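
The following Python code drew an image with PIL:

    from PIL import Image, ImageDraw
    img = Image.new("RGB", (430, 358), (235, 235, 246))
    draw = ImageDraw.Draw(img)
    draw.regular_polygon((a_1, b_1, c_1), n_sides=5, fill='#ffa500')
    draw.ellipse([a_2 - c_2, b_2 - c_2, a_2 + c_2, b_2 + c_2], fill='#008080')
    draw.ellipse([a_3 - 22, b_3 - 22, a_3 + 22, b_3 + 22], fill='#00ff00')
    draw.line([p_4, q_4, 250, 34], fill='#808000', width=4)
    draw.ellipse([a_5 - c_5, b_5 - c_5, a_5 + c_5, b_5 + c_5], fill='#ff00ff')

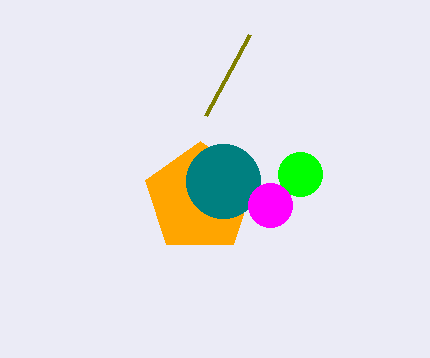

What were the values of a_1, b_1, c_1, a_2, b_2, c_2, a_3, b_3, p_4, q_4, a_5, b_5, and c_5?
a_1 = 200
b_1 = 198
c_1 = 57
a_2 = 223
b_2 = 181
c_2 = 37
a_3 = 300
b_3 = 174
p_4 = 206
q_4 = 115
a_5 = 270
b_5 = 205
c_5 = 22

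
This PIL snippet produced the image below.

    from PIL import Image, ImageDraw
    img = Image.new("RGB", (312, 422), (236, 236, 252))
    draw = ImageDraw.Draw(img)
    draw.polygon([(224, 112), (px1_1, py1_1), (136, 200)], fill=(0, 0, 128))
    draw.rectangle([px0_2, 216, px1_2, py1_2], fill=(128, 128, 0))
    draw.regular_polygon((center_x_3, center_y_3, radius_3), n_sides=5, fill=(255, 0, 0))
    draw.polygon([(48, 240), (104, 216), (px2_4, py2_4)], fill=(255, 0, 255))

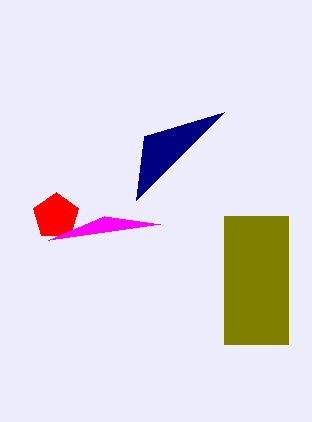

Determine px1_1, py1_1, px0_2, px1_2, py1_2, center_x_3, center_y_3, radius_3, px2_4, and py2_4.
px1_1 = 144
py1_1 = 136
px0_2 = 224
px1_2 = 288
py1_2 = 344
center_x_3 = 56
center_y_3 = 216
radius_3 = 24
px2_4 = 160
py2_4 = 224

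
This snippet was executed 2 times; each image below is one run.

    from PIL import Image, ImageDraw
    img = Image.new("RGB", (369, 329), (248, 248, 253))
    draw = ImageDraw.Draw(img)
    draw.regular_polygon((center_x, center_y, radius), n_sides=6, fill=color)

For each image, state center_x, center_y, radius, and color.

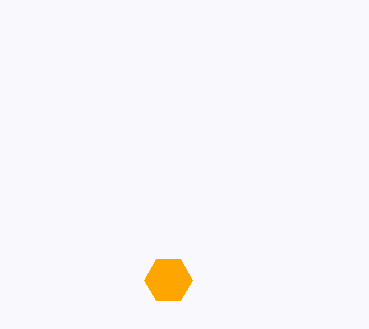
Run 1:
center_x = 168, center_y = 280, radius = 24, color = 'orange'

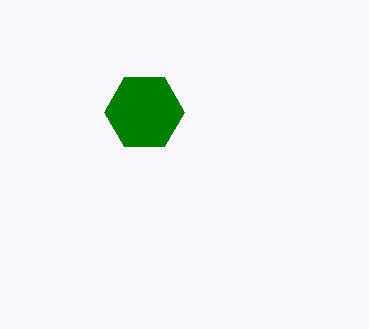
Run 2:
center_x = 144, center_y = 112, radius = 40, color = 'green'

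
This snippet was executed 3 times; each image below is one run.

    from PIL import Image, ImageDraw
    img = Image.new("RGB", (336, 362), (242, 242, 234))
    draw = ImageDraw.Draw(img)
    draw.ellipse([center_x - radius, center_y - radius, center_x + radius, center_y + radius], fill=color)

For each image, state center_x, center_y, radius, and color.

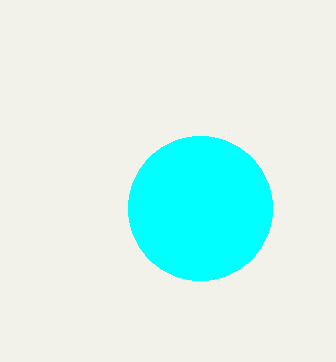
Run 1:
center_x = 200; center_y = 208; radius = 72; color = 'cyan'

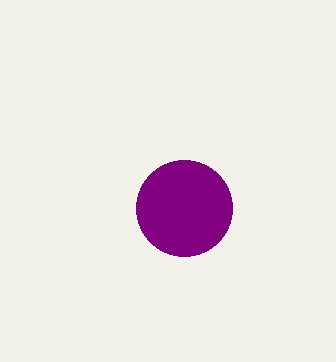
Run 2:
center_x = 184
center_y = 208
radius = 48
color = 'purple'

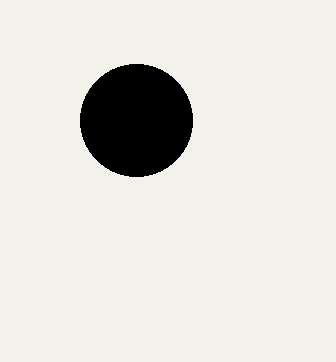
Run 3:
center_x = 136
center_y = 120
radius = 56
color = 'black'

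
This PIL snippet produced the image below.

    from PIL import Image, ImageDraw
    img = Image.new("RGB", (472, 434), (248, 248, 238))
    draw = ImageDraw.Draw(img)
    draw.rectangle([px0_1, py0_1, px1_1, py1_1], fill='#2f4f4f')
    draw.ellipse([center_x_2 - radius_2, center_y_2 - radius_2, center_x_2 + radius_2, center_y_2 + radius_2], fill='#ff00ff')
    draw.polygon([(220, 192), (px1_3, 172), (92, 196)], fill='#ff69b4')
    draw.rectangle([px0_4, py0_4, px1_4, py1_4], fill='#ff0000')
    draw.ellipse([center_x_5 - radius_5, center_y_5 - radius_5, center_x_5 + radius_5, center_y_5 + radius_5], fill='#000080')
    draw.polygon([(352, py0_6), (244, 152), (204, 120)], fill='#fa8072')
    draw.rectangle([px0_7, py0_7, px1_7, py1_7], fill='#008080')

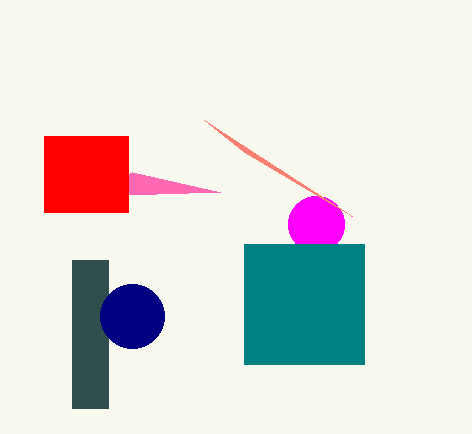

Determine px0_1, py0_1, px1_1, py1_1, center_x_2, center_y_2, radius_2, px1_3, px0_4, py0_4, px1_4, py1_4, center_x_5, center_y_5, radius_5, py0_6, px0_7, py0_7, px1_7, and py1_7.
px0_1 = 72
py0_1 = 260
px1_1 = 108
py1_1 = 408
center_x_2 = 316
center_y_2 = 224
radius_2 = 28
px1_3 = 132
px0_4 = 44
py0_4 = 136
px1_4 = 128
py1_4 = 212
center_x_5 = 132
center_y_5 = 316
radius_5 = 32
py0_6 = 216
px0_7 = 244
py0_7 = 244
px1_7 = 364
py1_7 = 364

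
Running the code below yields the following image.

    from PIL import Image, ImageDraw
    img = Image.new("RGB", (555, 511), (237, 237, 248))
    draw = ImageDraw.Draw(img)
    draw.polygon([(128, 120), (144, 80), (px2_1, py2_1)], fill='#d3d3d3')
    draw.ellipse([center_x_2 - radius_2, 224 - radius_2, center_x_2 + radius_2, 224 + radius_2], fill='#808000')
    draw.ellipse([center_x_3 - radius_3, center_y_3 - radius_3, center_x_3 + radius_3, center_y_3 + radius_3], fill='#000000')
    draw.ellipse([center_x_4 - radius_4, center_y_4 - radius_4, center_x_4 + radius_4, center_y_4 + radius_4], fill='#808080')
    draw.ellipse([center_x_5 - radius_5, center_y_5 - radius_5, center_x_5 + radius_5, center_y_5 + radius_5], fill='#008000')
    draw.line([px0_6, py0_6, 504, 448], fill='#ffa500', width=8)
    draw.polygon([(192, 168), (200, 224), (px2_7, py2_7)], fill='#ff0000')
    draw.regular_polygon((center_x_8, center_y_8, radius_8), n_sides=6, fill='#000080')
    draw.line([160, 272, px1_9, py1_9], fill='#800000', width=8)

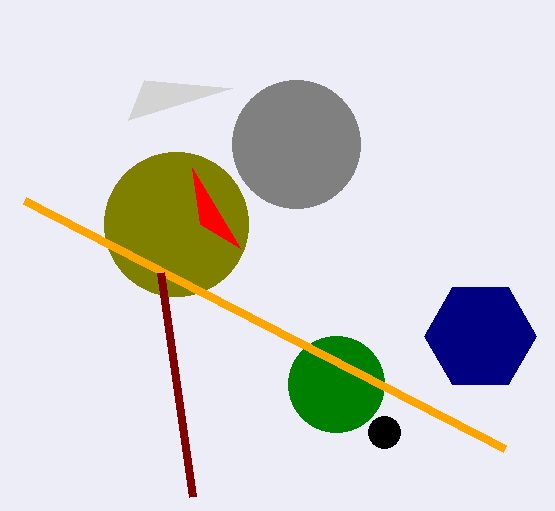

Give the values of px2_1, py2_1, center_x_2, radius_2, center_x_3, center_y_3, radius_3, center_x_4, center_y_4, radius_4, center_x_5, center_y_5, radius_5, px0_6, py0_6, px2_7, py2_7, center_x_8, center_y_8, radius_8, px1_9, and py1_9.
px2_1 = 232
py2_1 = 88
center_x_2 = 176
radius_2 = 72
center_x_3 = 384
center_y_3 = 432
radius_3 = 16
center_x_4 = 296
center_y_4 = 144
radius_4 = 64
center_x_5 = 336
center_y_5 = 384
radius_5 = 48
px0_6 = 24
py0_6 = 200
px2_7 = 240
py2_7 = 248
center_x_8 = 480
center_y_8 = 336
radius_8 = 56
px1_9 = 192
py1_9 = 496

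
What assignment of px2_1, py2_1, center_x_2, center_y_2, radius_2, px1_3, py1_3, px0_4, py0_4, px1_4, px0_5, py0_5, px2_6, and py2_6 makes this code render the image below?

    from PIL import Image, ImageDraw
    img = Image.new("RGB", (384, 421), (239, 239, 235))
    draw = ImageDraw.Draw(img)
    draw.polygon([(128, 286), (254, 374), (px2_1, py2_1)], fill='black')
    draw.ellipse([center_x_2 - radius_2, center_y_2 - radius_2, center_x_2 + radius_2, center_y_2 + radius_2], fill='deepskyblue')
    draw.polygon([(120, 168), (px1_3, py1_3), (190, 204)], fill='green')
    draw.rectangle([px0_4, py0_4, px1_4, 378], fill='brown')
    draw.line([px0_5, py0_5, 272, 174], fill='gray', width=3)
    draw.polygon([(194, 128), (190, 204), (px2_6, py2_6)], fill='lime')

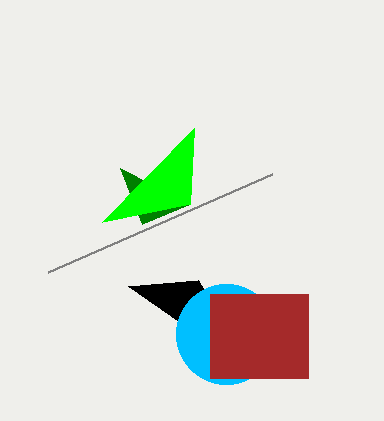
px2_1 = 198
py2_1 = 280
center_x_2 = 226
center_y_2 = 334
radius_2 = 50
px1_3 = 142
py1_3 = 224
px0_4 = 210
py0_4 = 294
px1_4 = 308
px0_5 = 48
py0_5 = 272
px2_6 = 102
py2_6 = 222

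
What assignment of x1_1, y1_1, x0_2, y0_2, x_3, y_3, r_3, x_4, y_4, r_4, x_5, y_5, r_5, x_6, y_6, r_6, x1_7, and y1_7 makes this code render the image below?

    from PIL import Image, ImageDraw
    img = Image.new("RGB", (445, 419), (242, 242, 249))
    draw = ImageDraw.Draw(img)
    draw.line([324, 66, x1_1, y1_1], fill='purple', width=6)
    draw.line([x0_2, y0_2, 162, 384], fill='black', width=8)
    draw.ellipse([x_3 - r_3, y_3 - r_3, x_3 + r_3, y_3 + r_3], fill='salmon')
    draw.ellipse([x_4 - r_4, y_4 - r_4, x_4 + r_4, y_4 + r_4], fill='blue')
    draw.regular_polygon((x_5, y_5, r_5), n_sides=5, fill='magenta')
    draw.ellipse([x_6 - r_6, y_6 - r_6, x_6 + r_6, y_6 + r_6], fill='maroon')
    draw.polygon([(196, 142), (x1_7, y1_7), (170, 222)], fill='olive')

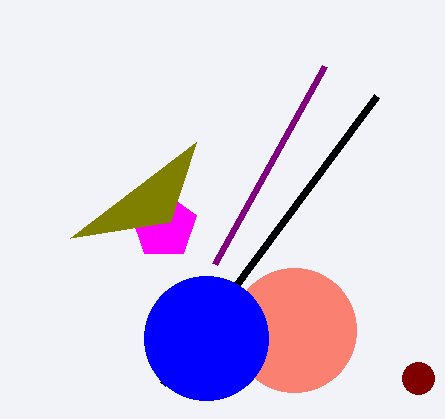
x1_1 = 214; y1_1 = 264; x0_2 = 376; y0_2 = 96; x_3 = 294; y_3 = 330; r_3 = 62; x_4 = 206; y_4 = 338; r_4 = 62; x_5 = 164; y_5 = 226; r_5 = 34; x_6 = 418; y_6 = 378; r_6 = 16; x1_7 = 70; y1_7 = 238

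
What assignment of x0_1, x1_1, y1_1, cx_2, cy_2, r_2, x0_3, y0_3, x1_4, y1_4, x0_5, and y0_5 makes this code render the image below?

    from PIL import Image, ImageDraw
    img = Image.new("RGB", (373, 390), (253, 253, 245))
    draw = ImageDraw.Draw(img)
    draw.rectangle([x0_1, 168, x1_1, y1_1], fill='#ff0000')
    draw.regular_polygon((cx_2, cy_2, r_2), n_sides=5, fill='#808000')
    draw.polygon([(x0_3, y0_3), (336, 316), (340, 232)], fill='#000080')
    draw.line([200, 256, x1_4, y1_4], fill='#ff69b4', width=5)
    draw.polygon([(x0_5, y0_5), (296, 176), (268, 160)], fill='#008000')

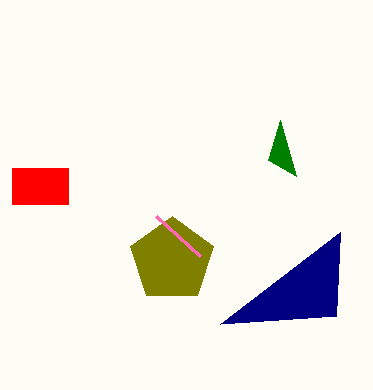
x0_1 = 12
x1_1 = 68
y1_1 = 204
cx_2 = 172
cy_2 = 260
r_2 = 44
x0_3 = 220
y0_3 = 324
x1_4 = 156
y1_4 = 216
x0_5 = 280
y0_5 = 120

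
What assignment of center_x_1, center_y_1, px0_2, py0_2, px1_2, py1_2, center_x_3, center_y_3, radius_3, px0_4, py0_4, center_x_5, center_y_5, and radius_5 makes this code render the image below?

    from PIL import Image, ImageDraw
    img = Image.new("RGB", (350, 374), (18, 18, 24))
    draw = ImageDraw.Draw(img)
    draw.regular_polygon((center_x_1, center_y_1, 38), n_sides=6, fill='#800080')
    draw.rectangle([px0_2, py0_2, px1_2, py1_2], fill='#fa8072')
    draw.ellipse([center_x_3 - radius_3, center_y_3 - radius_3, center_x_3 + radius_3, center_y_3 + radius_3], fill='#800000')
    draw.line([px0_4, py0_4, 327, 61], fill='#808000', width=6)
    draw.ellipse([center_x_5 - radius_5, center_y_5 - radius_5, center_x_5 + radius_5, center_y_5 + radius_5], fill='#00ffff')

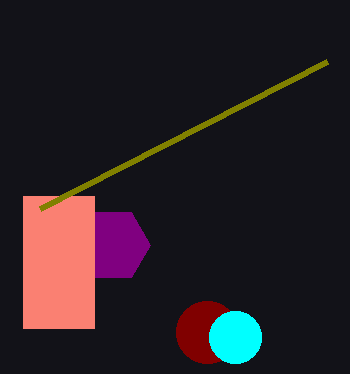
center_x_1 = 112; center_y_1 = 245; px0_2 = 23; py0_2 = 196; px1_2 = 94; py1_2 = 328; center_x_3 = 207; center_y_3 = 332; radius_3 = 31; px0_4 = 40; py0_4 = 208; center_x_5 = 235; center_y_5 = 337; radius_5 = 26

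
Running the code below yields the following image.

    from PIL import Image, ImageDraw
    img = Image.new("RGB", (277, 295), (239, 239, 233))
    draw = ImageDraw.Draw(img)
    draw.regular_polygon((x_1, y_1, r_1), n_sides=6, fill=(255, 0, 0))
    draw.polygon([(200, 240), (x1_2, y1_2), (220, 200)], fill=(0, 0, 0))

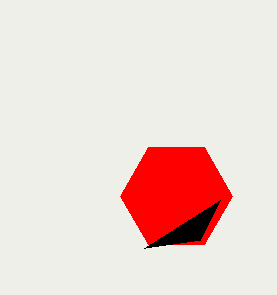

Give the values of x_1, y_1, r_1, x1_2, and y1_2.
x_1 = 176
y_1 = 196
r_1 = 56
x1_2 = 144
y1_2 = 248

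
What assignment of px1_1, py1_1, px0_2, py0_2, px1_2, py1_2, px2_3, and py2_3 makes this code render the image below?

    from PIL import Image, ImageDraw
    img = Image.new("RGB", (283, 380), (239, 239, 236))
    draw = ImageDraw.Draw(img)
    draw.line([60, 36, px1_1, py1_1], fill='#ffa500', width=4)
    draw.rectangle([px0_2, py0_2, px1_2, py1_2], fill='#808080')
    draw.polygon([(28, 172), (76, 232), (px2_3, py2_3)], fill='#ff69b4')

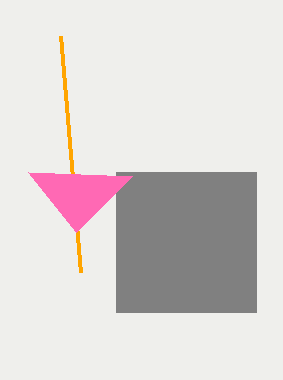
px1_1 = 80; py1_1 = 272; px0_2 = 116; py0_2 = 172; px1_2 = 256; py1_2 = 312; px2_3 = 132; py2_3 = 176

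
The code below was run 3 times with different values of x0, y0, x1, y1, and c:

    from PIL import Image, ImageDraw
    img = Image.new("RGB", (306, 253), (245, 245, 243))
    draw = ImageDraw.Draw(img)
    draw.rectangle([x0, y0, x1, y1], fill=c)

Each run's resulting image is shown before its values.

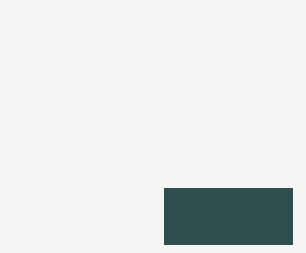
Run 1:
x0 = 164
y0 = 188
x1 = 292
y1 = 244
c = 'darkslategray'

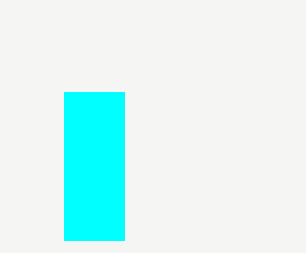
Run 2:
x0 = 64
y0 = 92
x1 = 124
y1 = 240
c = 'cyan'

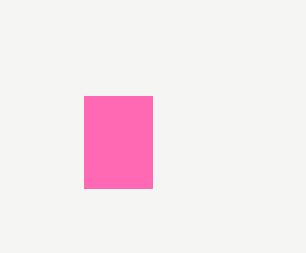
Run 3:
x0 = 84
y0 = 96
x1 = 152
y1 = 188
c = 'hotpink'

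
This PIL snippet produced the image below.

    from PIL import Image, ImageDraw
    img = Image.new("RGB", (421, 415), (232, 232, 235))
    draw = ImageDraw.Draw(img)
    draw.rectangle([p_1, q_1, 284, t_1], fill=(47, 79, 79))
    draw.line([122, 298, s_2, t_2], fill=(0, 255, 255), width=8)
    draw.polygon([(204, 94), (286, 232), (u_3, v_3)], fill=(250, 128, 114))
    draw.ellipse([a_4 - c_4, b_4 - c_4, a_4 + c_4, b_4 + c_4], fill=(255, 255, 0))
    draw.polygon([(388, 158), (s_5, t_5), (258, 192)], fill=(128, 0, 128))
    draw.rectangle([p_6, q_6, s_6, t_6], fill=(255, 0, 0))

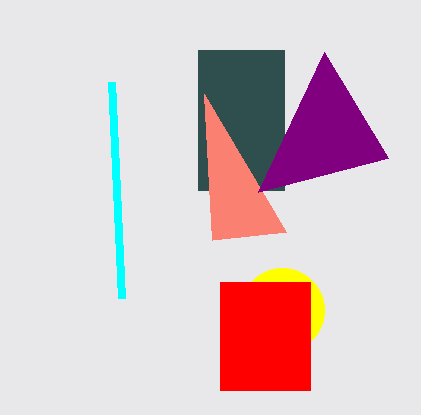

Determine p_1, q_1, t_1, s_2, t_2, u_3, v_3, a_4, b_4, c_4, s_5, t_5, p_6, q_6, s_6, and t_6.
p_1 = 198; q_1 = 50; t_1 = 190; s_2 = 112; t_2 = 82; u_3 = 212; v_3 = 240; a_4 = 282; b_4 = 310; c_4 = 42; s_5 = 324; t_5 = 52; p_6 = 220; q_6 = 282; s_6 = 310; t_6 = 390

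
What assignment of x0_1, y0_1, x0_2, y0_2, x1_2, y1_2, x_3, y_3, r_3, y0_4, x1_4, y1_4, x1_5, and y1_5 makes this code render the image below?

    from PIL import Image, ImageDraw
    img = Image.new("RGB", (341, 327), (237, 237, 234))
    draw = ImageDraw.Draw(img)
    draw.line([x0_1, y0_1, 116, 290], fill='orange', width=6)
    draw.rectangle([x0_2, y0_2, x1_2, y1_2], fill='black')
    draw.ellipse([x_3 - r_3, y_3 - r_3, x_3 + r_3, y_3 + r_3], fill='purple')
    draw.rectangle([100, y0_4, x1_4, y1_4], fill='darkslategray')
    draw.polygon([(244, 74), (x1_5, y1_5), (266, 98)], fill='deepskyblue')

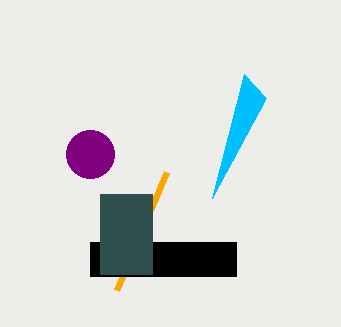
x0_1 = 166; y0_1 = 172; x0_2 = 90; y0_2 = 242; x1_2 = 236; y1_2 = 276; x_3 = 90; y_3 = 154; r_3 = 24; y0_4 = 194; x1_4 = 152; y1_4 = 274; x1_5 = 212; y1_5 = 198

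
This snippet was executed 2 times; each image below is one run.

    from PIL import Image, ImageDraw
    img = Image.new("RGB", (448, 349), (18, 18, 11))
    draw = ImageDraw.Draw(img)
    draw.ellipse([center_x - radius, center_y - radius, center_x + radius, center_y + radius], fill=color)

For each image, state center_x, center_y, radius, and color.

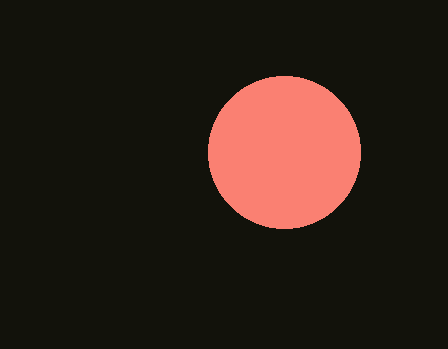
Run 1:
center_x = 284, center_y = 152, radius = 76, color = 'salmon'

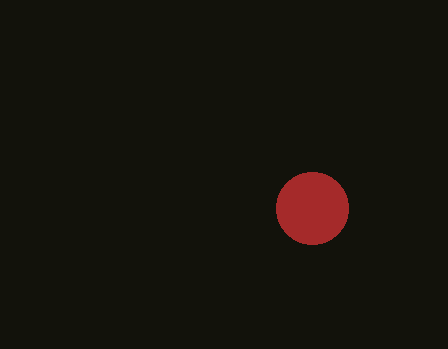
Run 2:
center_x = 312; center_y = 208; radius = 36; color = 'brown'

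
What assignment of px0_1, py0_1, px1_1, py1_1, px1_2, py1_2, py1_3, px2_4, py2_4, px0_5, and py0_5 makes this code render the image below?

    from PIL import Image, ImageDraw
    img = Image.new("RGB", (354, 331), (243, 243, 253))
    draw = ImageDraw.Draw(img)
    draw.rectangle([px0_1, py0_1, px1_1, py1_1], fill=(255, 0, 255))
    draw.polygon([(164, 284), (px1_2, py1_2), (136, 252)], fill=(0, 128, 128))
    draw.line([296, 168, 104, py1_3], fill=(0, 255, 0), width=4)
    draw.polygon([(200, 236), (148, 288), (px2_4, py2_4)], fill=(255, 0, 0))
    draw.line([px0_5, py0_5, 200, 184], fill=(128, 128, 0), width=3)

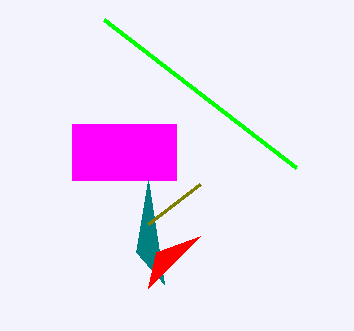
px0_1 = 72
py0_1 = 124
px1_1 = 176
py1_1 = 180
px1_2 = 148
py1_2 = 180
py1_3 = 20
px2_4 = 156
py2_4 = 252
px0_5 = 148
py0_5 = 224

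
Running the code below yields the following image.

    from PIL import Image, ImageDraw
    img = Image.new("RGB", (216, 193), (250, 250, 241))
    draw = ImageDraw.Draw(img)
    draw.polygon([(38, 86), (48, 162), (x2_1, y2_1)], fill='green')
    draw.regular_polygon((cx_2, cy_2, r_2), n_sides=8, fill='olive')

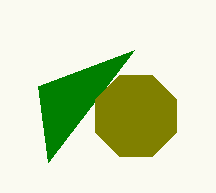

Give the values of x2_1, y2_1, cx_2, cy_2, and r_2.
x2_1 = 134
y2_1 = 50
cx_2 = 136
cy_2 = 116
r_2 = 44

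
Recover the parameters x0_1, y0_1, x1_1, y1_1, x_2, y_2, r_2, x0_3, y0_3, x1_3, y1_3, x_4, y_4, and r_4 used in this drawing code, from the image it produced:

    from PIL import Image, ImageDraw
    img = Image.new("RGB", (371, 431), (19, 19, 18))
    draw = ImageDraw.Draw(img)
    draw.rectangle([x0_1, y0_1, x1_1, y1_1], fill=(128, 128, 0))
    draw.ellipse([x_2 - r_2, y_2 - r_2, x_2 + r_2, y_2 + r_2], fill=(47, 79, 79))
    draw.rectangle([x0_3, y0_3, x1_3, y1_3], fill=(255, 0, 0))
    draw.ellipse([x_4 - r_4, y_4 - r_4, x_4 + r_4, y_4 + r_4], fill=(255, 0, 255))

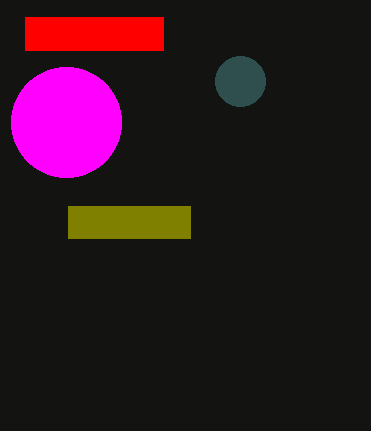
x0_1 = 68
y0_1 = 206
x1_1 = 190
y1_1 = 238
x_2 = 240
y_2 = 81
r_2 = 25
x0_3 = 25
y0_3 = 17
x1_3 = 163
y1_3 = 50
x_4 = 66
y_4 = 122
r_4 = 55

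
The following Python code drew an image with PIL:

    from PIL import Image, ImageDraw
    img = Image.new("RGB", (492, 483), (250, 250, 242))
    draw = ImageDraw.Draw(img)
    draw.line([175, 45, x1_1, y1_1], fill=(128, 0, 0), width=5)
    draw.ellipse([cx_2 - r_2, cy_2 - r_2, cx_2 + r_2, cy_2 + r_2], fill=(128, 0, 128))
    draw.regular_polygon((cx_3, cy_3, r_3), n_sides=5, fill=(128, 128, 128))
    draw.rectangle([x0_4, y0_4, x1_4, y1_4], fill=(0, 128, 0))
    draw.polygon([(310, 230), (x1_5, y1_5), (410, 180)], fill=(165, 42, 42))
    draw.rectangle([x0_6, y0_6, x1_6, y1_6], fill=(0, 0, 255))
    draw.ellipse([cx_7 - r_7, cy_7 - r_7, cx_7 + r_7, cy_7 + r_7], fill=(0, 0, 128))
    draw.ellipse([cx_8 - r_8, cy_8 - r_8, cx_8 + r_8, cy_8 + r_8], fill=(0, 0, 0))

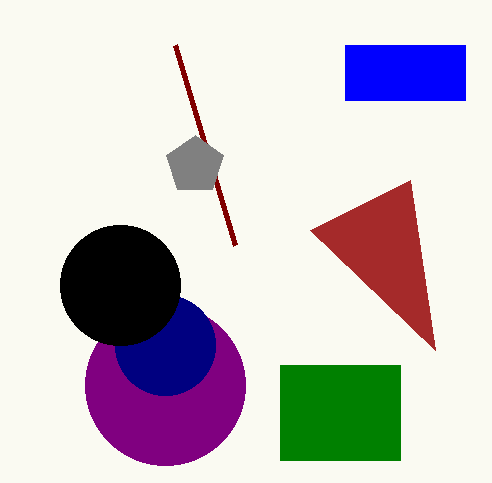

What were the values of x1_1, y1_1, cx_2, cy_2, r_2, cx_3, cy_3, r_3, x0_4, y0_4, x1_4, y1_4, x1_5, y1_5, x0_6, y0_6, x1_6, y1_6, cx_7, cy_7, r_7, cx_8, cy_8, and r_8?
x1_1 = 235, y1_1 = 245, cx_2 = 165, cy_2 = 385, r_2 = 80, cx_3 = 195, cy_3 = 165, r_3 = 30, x0_4 = 280, y0_4 = 365, x1_4 = 400, y1_4 = 460, x1_5 = 435, y1_5 = 350, x0_6 = 345, y0_6 = 45, x1_6 = 465, y1_6 = 100, cx_7 = 165, cy_7 = 345, r_7 = 50, cx_8 = 120, cy_8 = 285, r_8 = 60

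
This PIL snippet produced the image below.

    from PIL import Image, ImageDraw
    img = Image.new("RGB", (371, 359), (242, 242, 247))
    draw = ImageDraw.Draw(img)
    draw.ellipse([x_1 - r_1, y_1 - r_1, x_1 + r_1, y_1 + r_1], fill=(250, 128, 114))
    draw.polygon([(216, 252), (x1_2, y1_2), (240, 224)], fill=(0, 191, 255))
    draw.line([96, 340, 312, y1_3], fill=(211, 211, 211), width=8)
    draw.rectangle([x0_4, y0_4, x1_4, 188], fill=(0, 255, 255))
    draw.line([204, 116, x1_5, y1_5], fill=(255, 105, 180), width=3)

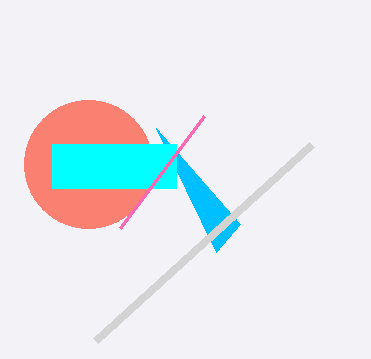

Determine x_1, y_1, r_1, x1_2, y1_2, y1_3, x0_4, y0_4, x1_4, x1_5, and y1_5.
x_1 = 88, y_1 = 164, r_1 = 64, x1_2 = 156, y1_2 = 128, y1_3 = 144, x0_4 = 52, y0_4 = 144, x1_4 = 176, x1_5 = 120, y1_5 = 228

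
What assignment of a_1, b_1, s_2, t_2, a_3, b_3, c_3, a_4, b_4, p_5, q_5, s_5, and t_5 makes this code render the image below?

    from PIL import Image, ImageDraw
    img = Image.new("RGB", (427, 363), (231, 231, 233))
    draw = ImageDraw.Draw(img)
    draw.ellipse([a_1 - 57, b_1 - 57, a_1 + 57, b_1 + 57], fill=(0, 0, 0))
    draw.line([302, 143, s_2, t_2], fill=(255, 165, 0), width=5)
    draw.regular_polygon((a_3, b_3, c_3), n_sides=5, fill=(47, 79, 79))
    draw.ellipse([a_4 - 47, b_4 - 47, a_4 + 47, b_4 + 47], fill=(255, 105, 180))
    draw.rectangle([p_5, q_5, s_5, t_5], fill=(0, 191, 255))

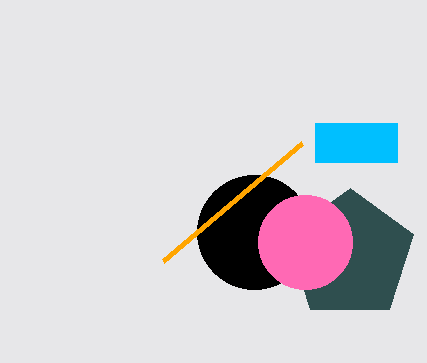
a_1 = 254, b_1 = 232, s_2 = 163, t_2 = 261, a_3 = 350, b_3 = 255, c_3 = 67, a_4 = 305, b_4 = 242, p_5 = 315, q_5 = 123, s_5 = 397, t_5 = 162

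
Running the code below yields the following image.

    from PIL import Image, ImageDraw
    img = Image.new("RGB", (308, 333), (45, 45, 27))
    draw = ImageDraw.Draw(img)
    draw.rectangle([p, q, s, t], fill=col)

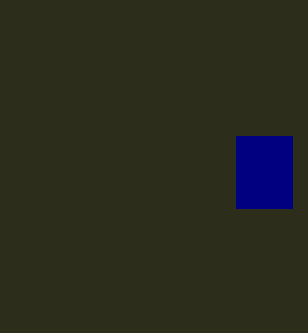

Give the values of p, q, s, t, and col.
p = 236
q = 136
s = 292
t = 208
col = 'navy'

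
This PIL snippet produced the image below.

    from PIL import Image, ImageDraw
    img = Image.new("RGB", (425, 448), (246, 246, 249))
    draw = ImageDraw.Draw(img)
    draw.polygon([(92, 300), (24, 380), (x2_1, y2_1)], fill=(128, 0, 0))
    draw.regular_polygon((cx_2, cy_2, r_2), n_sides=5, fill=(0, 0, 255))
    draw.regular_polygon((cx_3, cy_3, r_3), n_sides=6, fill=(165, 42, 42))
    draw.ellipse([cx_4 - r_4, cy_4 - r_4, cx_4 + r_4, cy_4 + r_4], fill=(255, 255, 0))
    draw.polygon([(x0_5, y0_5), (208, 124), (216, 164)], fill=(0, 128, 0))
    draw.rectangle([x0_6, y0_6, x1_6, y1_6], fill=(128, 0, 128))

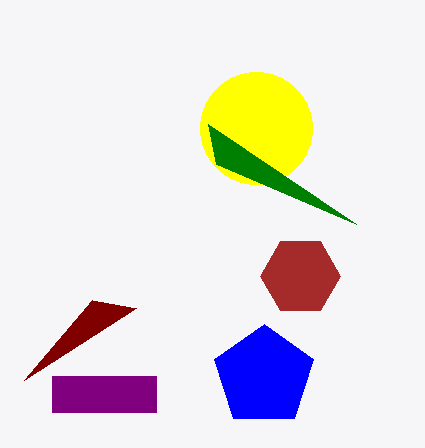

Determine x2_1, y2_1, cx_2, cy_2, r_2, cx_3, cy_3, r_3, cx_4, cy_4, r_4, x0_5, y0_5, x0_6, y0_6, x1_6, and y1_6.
x2_1 = 136; y2_1 = 308; cx_2 = 264; cy_2 = 376; r_2 = 52; cx_3 = 300; cy_3 = 276; r_3 = 40; cx_4 = 256; cy_4 = 128; r_4 = 56; x0_5 = 356; y0_5 = 224; x0_6 = 52; y0_6 = 376; x1_6 = 156; y1_6 = 412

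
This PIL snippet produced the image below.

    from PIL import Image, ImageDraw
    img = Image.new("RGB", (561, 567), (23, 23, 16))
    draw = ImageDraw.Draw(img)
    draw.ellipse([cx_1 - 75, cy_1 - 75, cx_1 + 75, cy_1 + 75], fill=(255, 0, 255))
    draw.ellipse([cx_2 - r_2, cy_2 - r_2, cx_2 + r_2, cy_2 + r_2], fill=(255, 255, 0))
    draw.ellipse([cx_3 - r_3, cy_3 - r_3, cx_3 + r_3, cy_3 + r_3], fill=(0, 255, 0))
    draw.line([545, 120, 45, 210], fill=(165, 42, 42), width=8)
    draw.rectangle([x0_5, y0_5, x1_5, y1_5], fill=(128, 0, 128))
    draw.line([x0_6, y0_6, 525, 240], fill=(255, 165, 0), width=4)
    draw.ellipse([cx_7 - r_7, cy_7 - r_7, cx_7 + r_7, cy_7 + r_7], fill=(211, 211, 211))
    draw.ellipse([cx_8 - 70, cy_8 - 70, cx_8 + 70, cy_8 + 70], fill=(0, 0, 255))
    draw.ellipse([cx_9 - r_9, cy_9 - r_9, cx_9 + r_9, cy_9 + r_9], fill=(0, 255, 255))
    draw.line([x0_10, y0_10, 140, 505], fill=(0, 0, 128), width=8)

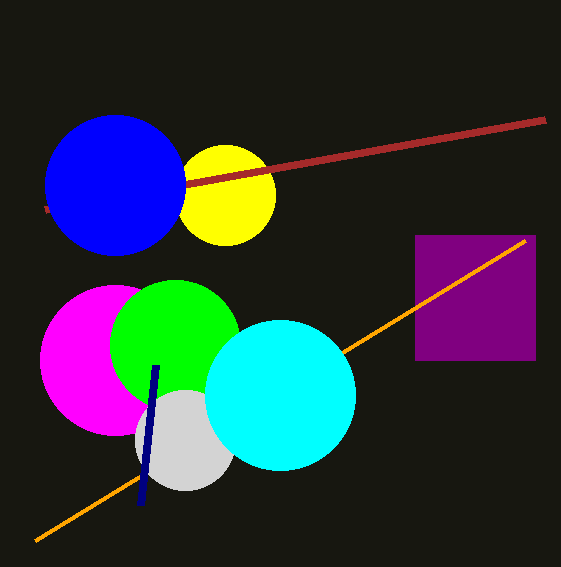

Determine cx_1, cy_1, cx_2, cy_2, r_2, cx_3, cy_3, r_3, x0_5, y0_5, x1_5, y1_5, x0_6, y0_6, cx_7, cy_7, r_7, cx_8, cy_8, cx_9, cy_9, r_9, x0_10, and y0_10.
cx_1 = 115, cy_1 = 360, cx_2 = 225, cy_2 = 195, r_2 = 50, cx_3 = 175, cy_3 = 345, r_3 = 65, x0_5 = 415, y0_5 = 235, x1_5 = 535, y1_5 = 360, x0_6 = 35, y0_6 = 540, cx_7 = 185, cy_7 = 440, r_7 = 50, cx_8 = 115, cy_8 = 185, cx_9 = 280, cy_9 = 395, r_9 = 75, x0_10 = 155, y0_10 = 365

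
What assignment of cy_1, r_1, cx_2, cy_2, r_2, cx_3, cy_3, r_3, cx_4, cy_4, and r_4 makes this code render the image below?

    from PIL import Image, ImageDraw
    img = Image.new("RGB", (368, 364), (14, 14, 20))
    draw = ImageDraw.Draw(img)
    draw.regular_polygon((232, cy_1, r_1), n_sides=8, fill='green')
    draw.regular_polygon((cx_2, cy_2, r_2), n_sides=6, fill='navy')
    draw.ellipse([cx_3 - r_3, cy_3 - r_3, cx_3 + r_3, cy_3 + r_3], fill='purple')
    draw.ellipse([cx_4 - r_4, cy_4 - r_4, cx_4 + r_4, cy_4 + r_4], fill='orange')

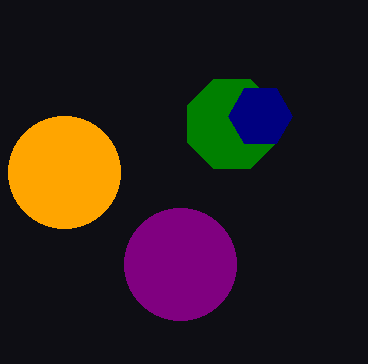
cy_1 = 124, r_1 = 48, cx_2 = 260, cy_2 = 116, r_2 = 32, cx_3 = 180, cy_3 = 264, r_3 = 56, cx_4 = 64, cy_4 = 172, r_4 = 56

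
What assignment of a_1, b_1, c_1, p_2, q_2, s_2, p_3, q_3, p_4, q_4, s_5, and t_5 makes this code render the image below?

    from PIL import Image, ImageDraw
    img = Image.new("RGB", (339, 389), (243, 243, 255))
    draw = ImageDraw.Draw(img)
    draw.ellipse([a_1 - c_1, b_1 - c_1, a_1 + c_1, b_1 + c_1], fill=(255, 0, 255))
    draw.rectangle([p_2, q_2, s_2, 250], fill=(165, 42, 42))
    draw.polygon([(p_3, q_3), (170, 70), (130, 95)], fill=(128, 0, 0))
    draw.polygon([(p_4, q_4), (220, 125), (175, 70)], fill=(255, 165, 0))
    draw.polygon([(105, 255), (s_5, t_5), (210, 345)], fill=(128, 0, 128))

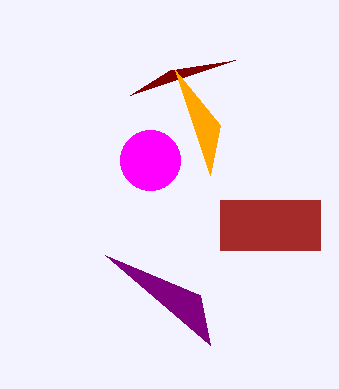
a_1 = 150, b_1 = 160, c_1 = 30, p_2 = 220, q_2 = 200, s_2 = 320, p_3 = 235, q_3 = 60, p_4 = 210, q_4 = 175, s_5 = 200, t_5 = 295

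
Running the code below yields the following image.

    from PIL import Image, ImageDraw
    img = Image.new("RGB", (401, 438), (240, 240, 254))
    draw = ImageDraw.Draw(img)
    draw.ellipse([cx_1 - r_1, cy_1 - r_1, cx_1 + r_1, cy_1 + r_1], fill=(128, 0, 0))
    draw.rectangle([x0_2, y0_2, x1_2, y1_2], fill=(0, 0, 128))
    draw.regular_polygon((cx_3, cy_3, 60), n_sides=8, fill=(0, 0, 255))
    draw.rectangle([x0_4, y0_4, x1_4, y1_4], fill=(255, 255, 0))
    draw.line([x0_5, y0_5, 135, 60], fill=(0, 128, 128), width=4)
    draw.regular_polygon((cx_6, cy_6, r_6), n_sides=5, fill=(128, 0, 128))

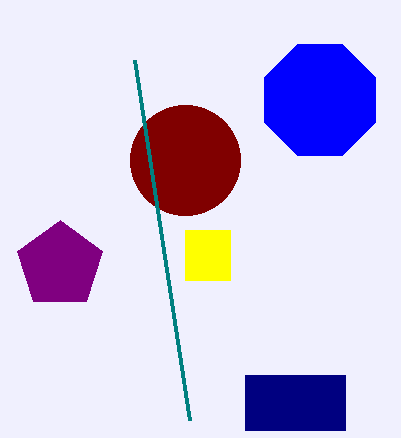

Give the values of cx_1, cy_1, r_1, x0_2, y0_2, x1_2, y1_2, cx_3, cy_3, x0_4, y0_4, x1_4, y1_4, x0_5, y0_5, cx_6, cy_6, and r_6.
cx_1 = 185, cy_1 = 160, r_1 = 55, x0_2 = 245, y0_2 = 375, x1_2 = 345, y1_2 = 430, cx_3 = 320, cy_3 = 100, x0_4 = 185, y0_4 = 230, x1_4 = 230, y1_4 = 280, x0_5 = 190, y0_5 = 420, cx_6 = 60, cy_6 = 265, r_6 = 45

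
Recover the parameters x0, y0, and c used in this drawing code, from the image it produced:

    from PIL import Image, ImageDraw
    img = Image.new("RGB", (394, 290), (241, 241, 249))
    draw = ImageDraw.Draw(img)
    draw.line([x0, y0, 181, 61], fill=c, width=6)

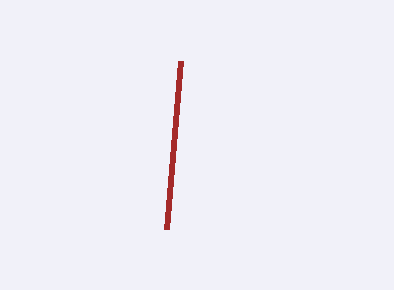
x0 = 167, y0 = 229, c = 'brown'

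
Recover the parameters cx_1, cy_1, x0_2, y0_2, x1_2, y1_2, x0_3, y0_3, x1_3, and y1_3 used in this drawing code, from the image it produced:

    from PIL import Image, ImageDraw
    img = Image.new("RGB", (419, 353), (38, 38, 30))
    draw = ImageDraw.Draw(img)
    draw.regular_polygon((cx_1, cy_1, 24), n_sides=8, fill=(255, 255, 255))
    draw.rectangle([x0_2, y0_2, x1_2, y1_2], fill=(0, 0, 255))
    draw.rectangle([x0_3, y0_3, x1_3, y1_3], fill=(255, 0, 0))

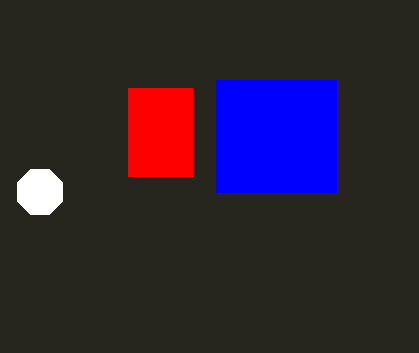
cx_1 = 40
cy_1 = 192
x0_2 = 216
y0_2 = 80
x1_2 = 336
y1_2 = 192
x0_3 = 128
y0_3 = 88
x1_3 = 192
y1_3 = 176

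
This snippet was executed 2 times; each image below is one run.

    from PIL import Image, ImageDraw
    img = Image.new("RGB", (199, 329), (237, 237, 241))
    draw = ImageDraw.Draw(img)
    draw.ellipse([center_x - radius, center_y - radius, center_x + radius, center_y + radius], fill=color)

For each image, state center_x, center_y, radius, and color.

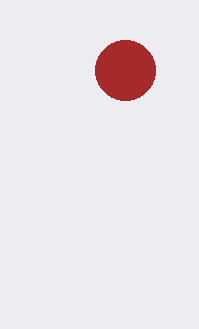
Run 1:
center_x = 125
center_y = 70
radius = 30
color = 'brown'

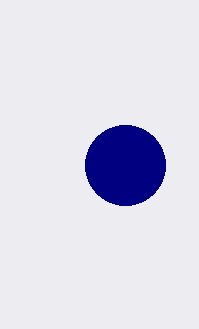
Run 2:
center_x = 125
center_y = 165
radius = 40
color = 'navy'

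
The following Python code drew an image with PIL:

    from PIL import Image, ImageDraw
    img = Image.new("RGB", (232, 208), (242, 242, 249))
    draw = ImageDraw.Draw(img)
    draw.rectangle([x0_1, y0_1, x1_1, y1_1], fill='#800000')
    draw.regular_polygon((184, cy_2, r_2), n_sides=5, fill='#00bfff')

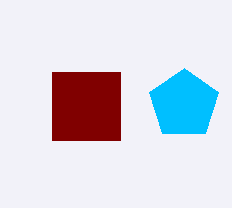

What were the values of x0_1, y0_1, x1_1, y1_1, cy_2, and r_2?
x0_1 = 52, y0_1 = 72, x1_1 = 120, y1_1 = 140, cy_2 = 104, r_2 = 36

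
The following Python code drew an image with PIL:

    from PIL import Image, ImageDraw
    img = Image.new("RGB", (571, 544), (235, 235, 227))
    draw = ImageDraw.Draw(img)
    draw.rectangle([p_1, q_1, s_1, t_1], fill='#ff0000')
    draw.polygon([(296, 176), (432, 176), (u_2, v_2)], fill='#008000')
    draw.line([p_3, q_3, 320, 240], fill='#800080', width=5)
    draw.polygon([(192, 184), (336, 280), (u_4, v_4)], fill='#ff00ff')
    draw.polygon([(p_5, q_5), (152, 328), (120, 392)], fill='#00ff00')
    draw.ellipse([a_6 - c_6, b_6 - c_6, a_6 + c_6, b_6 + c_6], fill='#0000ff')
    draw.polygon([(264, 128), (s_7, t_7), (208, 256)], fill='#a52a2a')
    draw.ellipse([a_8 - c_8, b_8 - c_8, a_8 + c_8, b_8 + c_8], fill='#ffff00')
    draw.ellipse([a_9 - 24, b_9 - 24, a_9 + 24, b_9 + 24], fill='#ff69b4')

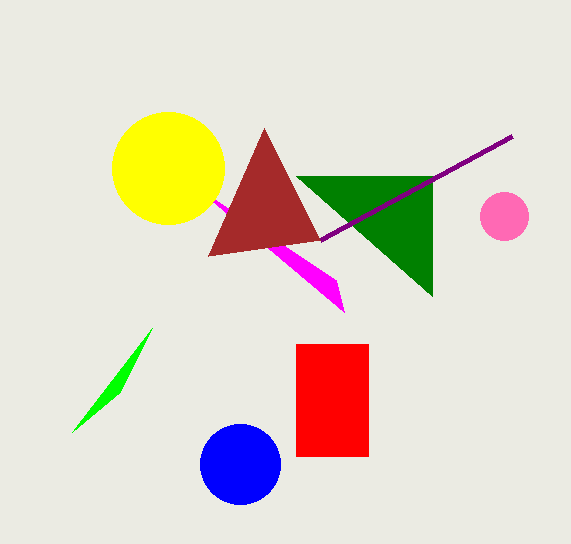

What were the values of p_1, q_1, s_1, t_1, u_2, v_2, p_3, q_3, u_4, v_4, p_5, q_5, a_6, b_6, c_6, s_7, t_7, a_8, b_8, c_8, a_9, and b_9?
p_1 = 296, q_1 = 344, s_1 = 368, t_1 = 456, u_2 = 432, v_2 = 296, p_3 = 512, q_3 = 136, u_4 = 344, v_4 = 312, p_5 = 72, q_5 = 432, a_6 = 240, b_6 = 464, c_6 = 40, s_7 = 320, t_7 = 240, a_8 = 168, b_8 = 168, c_8 = 56, a_9 = 504, b_9 = 216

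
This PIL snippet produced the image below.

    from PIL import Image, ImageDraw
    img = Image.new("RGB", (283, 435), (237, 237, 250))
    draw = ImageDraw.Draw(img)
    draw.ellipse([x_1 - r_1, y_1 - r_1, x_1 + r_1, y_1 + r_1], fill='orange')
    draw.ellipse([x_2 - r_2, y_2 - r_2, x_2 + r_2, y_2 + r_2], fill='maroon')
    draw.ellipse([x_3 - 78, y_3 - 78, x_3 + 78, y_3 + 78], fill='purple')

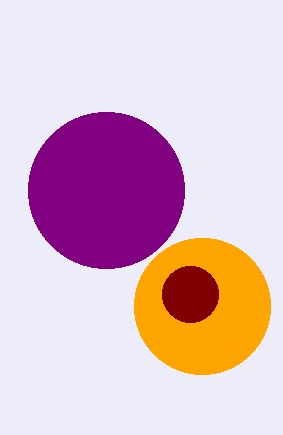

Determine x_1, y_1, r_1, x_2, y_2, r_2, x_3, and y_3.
x_1 = 202, y_1 = 306, r_1 = 68, x_2 = 190, y_2 = 294, r_2 = 28, x_3 = 106, y_3 = 190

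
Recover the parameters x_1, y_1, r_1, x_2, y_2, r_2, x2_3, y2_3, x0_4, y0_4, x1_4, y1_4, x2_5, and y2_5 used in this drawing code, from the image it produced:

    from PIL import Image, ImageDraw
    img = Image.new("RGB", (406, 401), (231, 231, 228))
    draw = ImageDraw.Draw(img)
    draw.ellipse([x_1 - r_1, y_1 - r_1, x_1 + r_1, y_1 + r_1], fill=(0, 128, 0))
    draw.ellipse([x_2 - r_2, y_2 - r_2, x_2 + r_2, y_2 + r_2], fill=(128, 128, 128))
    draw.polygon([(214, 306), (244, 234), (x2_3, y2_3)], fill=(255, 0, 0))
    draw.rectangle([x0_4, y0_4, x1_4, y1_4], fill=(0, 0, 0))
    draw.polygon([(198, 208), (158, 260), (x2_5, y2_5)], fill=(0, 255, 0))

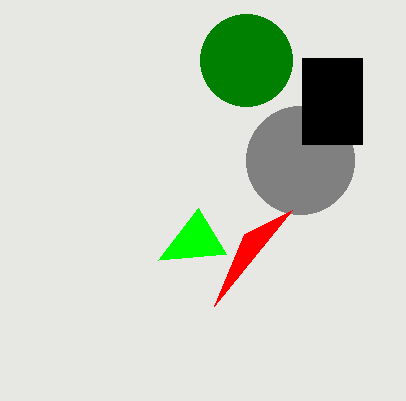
x_1 = 246, y_1 = 60, r_1 = 46, x_2 = 300, y_2 = 160, r_2 = 54, x2_3 = 292, y2_3 = 210, x0_4 = 302, y0_4 = 58, x1_4 = 362, y1_4 = 144, x2_5 = 226, y2_5 = 254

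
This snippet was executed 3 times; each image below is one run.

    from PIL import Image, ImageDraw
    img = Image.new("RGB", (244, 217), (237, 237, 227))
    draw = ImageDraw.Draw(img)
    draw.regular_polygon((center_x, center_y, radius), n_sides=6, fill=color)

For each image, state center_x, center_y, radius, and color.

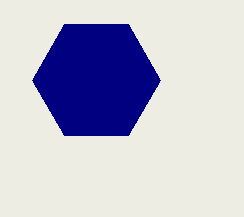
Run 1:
center_x = 96; center_y = 80; radius = 64; color = 'navy'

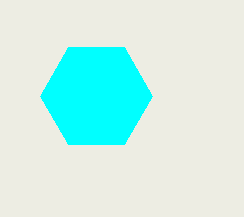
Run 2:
center_x = 96
center_y = 96
radius = 56
color = 'cyan'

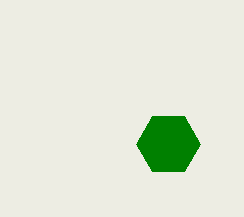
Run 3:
center_x = 168
center_y = 144
radius = 32
color = 'green'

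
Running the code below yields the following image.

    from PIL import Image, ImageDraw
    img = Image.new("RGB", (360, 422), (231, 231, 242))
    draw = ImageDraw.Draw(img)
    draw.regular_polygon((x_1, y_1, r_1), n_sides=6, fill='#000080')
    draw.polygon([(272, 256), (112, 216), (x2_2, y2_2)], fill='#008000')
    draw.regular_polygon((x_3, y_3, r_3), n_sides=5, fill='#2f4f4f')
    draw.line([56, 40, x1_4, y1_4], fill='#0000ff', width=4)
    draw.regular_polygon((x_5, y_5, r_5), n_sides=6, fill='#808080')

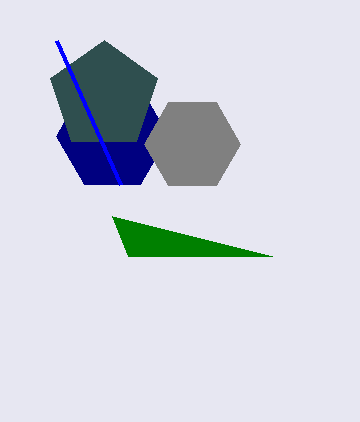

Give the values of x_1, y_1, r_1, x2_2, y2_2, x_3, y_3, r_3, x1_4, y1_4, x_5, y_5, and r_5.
x_1 = 112; y_1 = 136; r_1 = 56; x2_2 = 128; y2_2 = 256; x_3 = 104; y_3 = 96; r_3 = 56; x1_4 = 120; y1_4 = 184; x_5 = 192; y_5 = 144; r_5 = 48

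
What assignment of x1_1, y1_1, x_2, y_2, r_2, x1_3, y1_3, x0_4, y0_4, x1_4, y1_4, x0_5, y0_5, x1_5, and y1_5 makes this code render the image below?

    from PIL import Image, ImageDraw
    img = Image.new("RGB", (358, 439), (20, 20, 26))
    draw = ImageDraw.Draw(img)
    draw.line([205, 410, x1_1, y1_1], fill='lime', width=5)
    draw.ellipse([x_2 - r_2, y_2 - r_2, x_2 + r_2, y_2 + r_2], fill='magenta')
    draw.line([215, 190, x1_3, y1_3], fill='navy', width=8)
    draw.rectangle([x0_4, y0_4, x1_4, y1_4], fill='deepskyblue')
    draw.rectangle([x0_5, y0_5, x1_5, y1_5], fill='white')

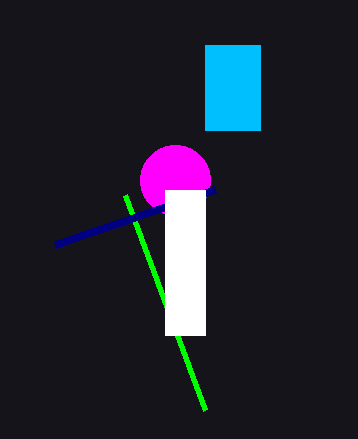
x1_1 = 125
y1_1 = 195
x_2 = 175
y_2 = 180
r_2 = 35
x1_3 = 55
y1_3 = 245
x0_4 = 205
y0_4 = 45
x1_4 = 260
y1_4 = 130
x0_5 = 165
y0_5 = 190
x1_5 = 205
y1_5 = 335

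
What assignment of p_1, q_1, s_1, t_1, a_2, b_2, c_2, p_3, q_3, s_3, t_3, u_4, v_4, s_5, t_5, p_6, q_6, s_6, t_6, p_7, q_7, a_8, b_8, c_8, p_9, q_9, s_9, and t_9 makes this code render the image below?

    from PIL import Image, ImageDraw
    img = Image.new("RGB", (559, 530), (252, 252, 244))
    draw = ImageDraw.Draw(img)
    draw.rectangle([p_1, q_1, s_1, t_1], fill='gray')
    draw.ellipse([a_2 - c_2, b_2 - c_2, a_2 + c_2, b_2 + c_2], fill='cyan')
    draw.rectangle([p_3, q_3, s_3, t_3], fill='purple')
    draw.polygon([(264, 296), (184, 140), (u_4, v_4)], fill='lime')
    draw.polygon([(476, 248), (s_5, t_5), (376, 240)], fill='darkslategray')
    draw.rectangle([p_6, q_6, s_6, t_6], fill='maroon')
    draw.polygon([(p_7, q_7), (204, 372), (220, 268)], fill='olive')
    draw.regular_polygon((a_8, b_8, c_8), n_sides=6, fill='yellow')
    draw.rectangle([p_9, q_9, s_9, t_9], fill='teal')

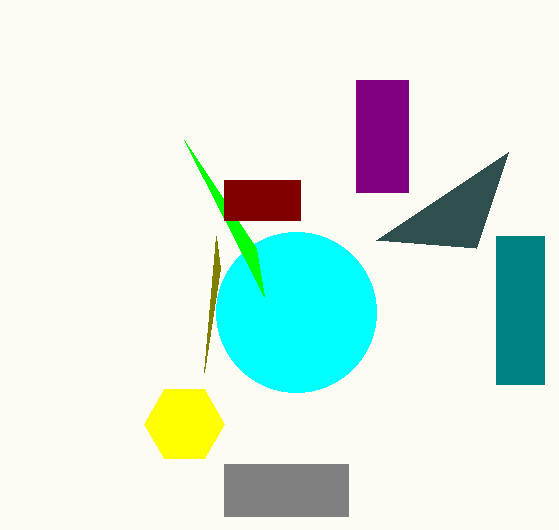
p_1 = 224, q_1 = 464, s_1 = 348, t_1 = 516, a_2 = 296, b_2 = 312, c_2 = 80, p_3 = 356, q_3 = 80, s_3 = 408, t_3 = 192, u_4 = 256, v_4 = 248, s_5 = 508, t_5 = 152, p_6 = 224, q_6 = 180, s_6 = 300, t_6 = 220, p_7 = 216, q_7 = 236, a_8 = 184, b_8 = 424, c_8 = 40, p_9 = 496, q_9 = 236, s_9 = 544, t_9 = 384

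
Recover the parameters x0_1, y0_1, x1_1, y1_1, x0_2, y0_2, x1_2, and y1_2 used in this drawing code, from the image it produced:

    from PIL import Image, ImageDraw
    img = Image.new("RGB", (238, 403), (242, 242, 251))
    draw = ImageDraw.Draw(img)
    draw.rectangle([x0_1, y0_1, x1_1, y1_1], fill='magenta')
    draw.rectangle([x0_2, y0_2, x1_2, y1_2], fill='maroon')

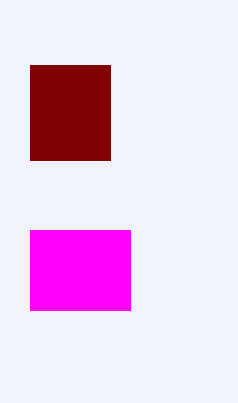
x0_1 = 30; y0_1 = 230; x1_1 = 130; y1_1 = 310; x0_2 = 30; y0_2 = 65; x1_2 = 110; y1_2 = 160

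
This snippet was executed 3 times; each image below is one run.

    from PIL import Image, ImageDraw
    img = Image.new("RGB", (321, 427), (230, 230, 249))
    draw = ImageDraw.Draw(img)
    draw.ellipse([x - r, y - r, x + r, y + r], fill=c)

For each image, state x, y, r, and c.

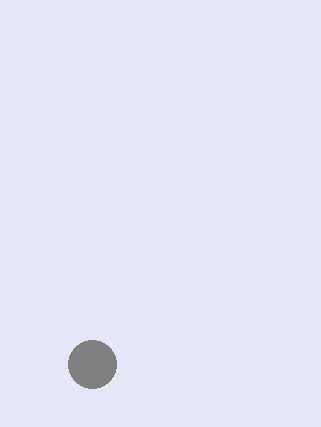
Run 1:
x = 92
y = 364
r = 24
c = 'gray'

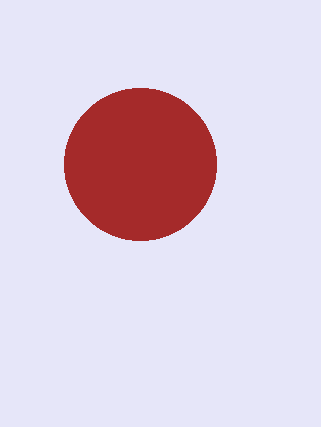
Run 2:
x = 140, y = 164, r = 76, c = 'brown'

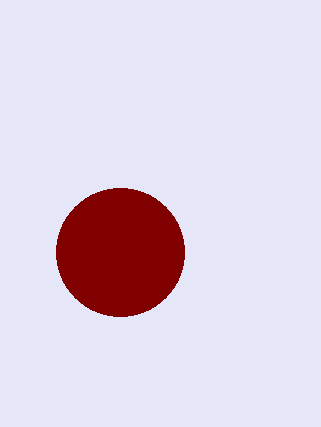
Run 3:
x = 120
y = 252
r = 64
c = 'maroon'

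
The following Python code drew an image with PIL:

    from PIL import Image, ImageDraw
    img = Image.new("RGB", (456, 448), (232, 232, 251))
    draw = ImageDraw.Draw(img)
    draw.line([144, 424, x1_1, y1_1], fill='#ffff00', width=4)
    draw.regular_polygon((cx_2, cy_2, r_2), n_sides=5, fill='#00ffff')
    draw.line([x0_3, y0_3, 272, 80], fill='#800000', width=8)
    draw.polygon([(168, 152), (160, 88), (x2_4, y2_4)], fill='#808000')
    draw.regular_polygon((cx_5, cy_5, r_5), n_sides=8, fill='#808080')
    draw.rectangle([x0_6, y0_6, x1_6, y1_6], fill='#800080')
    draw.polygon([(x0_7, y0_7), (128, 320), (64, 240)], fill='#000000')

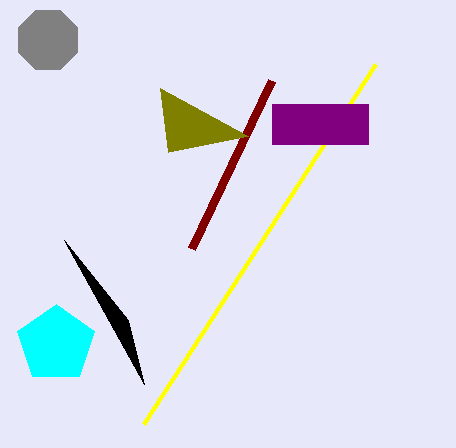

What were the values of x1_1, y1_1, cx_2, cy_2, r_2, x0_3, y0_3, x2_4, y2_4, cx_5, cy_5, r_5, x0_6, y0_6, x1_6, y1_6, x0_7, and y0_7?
x1_1 = 376; y1_1 = 64; cx_2 = 56; cy_2 = 344; r_2 = 40; x0_3 = 192; y0_3 = 248; x2_4 = 248; y2_4 = 136; cx_5 = 48; cy_5 = 40; r_5 = 32; x0_6 = 272; y0_6 = 104; x1_6 = 368; y1_6 = 144; x0_7 = 144; y0_7 = 384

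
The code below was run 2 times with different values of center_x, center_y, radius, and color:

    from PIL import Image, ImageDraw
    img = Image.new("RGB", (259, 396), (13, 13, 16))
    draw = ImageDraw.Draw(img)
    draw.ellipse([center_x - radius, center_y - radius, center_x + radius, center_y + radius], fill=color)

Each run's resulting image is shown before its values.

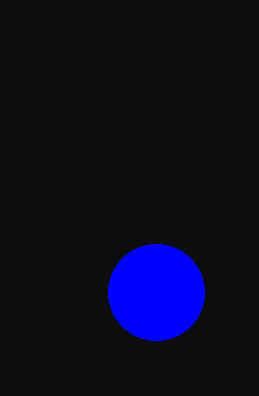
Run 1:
center_x = 156
center_y = 292
radius = 48
color = 'blue'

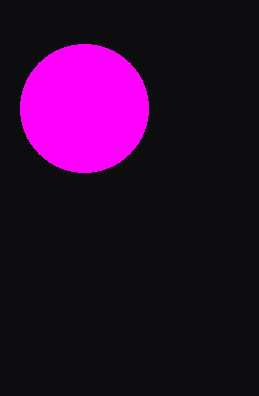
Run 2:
center_x = 84
center_y = 108
radius = 64
color = 'magenta'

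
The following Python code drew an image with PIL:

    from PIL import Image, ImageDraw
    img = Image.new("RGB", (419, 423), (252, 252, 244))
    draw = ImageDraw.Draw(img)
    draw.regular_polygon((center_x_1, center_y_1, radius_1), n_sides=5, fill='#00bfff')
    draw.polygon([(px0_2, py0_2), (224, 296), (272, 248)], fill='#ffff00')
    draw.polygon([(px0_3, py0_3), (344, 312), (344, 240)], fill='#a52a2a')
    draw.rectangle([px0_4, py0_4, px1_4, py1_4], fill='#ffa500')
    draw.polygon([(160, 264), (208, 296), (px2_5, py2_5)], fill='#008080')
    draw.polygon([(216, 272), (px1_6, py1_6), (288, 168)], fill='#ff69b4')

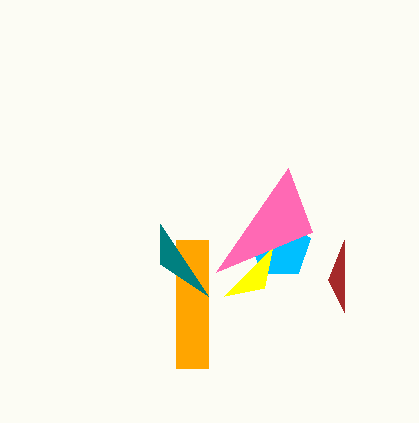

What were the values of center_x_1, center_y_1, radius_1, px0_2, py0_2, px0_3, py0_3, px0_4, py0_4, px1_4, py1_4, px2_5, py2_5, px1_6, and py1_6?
center_x_1 = 280
center_y_1 = 248
radius_1 = 32
px0_2 = 264
py0_2 = 288
px0_3 = 328
py0_3 = 280
px0_4 = 176
py0_4 = 240
px1_4 = 208
py1_4 = 368
px2_5 = 160
py2_5 = 224
px1_6 = 312
py1_6 = 232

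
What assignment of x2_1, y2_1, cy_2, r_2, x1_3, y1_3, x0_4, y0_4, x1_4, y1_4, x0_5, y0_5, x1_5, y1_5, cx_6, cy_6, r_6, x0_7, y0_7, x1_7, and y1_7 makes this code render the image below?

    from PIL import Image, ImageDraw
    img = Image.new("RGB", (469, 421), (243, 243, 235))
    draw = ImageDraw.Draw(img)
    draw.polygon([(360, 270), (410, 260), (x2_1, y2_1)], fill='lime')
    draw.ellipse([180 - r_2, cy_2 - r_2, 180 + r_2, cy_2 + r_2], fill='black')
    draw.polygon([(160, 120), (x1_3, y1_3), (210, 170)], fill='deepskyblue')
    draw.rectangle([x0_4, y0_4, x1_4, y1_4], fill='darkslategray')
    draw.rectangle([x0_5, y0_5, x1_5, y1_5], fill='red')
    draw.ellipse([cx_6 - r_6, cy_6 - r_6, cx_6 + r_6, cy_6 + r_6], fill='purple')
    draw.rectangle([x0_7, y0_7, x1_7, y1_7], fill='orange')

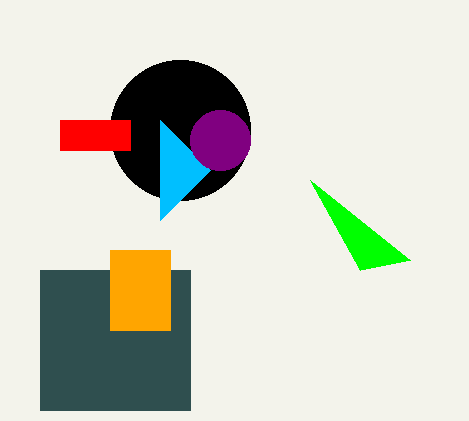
x2_1 = 310; y2_1 = 180; cy_2 = 130; r_2 = 70; x1_3 = 160; y1_3 = 220; x0_4 = 40; y0_4 = 270; x1_4 = 190; y1_4 = 410; x0_5 = 60; y0_5 = 120; x1_5 = 130; y1_5 = 150; cx_6 = 220; cy_6 = 140; r_6 = 30; x0_7 = 110; y0_7 = 250; x1_7 = 170; y1_7 = 330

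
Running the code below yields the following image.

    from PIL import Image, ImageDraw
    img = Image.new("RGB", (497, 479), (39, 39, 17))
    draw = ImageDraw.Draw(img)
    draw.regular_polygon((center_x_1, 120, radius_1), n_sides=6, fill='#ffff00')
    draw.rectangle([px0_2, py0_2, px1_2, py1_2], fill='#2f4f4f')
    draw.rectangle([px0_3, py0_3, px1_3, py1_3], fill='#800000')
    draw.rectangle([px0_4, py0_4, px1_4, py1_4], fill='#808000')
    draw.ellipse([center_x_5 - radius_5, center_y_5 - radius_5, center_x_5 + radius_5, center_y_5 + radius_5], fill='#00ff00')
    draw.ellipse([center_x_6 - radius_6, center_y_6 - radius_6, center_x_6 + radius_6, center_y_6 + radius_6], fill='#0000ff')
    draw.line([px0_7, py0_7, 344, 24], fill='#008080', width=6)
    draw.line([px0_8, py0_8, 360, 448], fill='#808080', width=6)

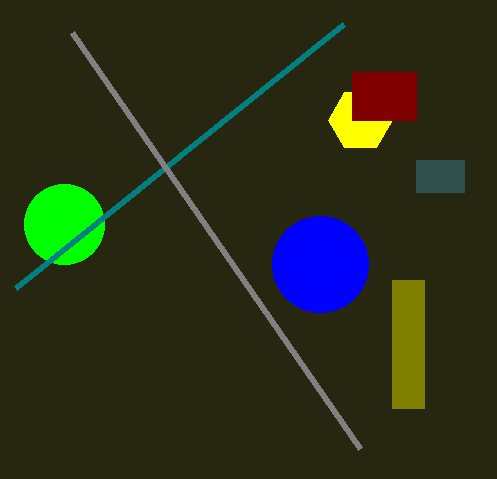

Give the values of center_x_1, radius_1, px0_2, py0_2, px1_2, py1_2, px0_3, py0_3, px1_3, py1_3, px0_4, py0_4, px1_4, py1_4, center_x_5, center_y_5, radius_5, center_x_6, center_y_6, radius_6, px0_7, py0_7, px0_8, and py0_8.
center_x_1 = 360, radius_1 = 32, px0_2 = 416, py0_2 = 160, px1_2 = 464, py1_2 = 192, px0_3 = 352, py0_3 = 72, px1_3 = 416, py1_3 = 120, px0_4 = 392, py0_4 = 280, px1_4 = 424, py1_4 = 408, center_x_5 = 64, center_y_5 = 224, radius_5 = 40, center_x_6 = 320, center_y_6 = 264, radius_6 = 48, px0_7 = 16, py0_7 = 288, px0_8 = 72, py0_8 = 32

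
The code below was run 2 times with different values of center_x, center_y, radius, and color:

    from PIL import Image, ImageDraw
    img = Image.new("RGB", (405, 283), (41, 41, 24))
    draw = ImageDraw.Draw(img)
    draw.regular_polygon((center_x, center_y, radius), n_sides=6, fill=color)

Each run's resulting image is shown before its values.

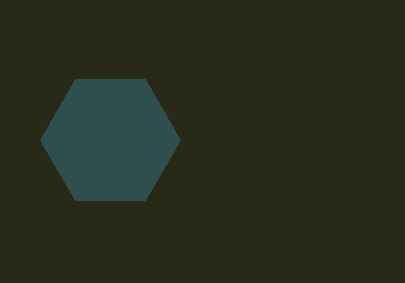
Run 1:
center_x = 110
center_y = 140
radius = 70
color = 'darkslategray'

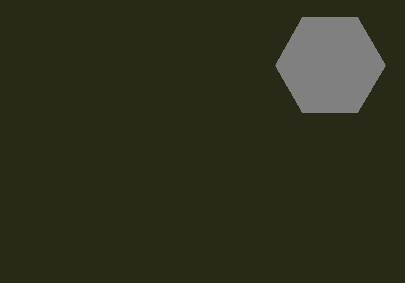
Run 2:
center_x = 330, center_y = 65, radius = 55, color = 'gray'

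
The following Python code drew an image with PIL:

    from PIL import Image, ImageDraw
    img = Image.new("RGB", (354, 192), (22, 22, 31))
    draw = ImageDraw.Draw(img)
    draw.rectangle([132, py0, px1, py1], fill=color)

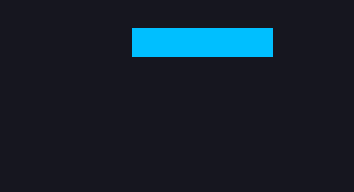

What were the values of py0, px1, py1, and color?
py0 = 28; px1 = 272; py1 = 56; color = 'deepskyblue'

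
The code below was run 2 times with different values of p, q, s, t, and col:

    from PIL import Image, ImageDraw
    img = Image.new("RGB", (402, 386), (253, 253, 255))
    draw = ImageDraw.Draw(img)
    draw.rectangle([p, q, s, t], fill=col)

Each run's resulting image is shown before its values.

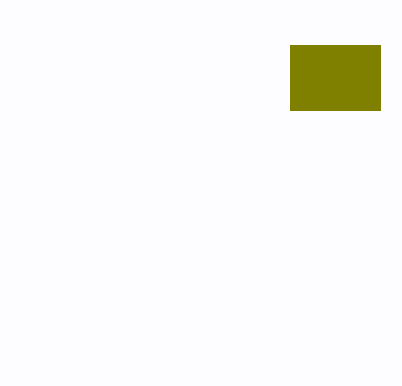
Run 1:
p = 290; q = 45; s = 380; t = 110; col = 'olive'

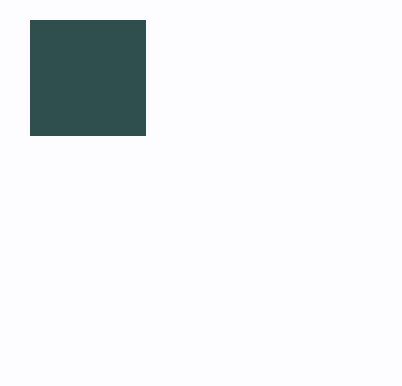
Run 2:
p = 30, q = 20, s = 145, t = 135, col = 'darkslategray'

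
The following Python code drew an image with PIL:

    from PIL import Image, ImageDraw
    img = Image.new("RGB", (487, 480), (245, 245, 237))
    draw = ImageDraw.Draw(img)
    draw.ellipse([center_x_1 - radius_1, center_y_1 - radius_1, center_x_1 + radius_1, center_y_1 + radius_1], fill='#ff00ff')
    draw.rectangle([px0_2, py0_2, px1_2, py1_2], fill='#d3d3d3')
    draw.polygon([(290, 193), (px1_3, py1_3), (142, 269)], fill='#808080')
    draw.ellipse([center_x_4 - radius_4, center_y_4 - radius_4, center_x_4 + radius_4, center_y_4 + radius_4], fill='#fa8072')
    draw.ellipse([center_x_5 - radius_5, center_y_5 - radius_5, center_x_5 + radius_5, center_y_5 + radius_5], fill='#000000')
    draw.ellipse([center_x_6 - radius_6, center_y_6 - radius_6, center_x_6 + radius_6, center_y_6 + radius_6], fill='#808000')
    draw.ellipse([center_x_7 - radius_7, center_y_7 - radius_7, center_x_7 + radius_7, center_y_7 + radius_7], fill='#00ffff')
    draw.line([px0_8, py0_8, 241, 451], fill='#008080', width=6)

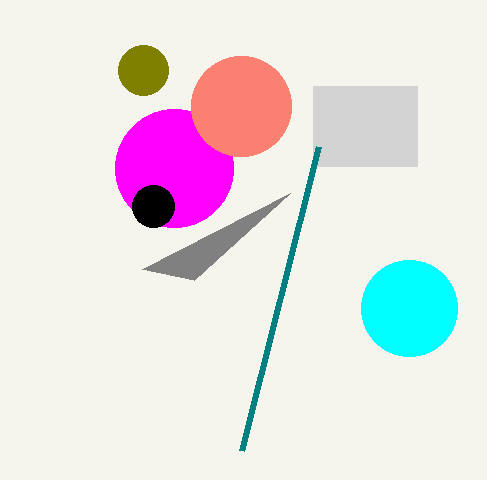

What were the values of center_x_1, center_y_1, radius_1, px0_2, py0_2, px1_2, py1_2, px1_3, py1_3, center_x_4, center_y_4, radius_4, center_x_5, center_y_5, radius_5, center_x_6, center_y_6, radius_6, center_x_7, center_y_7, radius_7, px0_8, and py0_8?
center_x_1 = 174, center_y_1 = 168, radius_1 = 59, px0_2 = 313, py0_2 = 86, px1_2 = 417, py1_2 = 166, px1_3 = 194, py1_3 = 280, center_x_4 = 241, center_y_4 = 106, radius_4 = 50, center_x_5 = 153, center_y_5 = 206, radius_5 = 21, center_x_6 = 143, center_y_6 = 70, radius_6 = 25, center_x_7 = 409, center_y_7 = 308, radius_7 = 48, px0_8 = 318, py0_8 = 147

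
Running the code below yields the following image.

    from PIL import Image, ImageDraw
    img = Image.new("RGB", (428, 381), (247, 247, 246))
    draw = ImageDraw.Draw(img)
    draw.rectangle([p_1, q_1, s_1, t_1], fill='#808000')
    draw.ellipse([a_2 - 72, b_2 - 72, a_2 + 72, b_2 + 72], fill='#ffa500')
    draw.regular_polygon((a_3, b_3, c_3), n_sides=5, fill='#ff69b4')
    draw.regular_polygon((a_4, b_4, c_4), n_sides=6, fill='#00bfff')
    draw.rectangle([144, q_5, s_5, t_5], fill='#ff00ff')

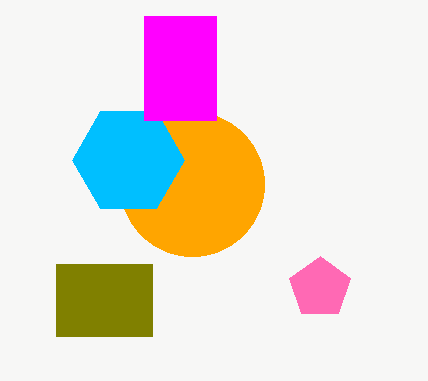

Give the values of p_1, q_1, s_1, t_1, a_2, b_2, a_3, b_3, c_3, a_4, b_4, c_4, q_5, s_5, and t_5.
p_1 = 56
q_1 = 264
s_1 = 152
t_1 = 336
a_2 = 192
b_2 = 184
a_3 = 320
b_3 = 288
c_3 = 32
a_4 = 128
b_4 = 160
c_4 = 56
q_5 = 16
s_5 = 216
t_5 = 120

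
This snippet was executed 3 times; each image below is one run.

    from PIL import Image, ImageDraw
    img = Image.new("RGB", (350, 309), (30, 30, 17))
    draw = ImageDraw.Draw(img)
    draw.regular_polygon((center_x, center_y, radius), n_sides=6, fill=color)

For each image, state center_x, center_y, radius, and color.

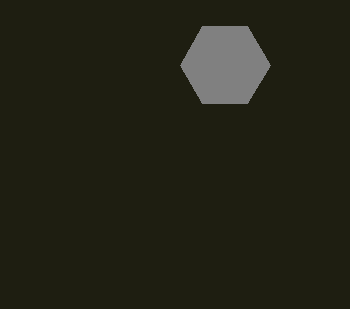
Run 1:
center_x = 225, center_y = 65, radius = 45, color = 'gray'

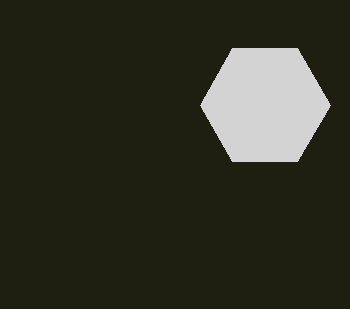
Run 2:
center_x = 265; center_y = 105; radius = 65; color = 'lightgray'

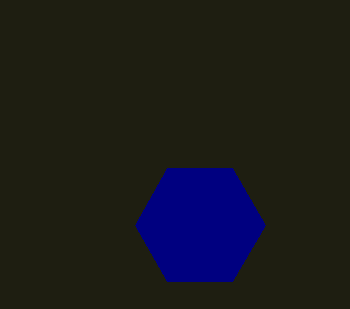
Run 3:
center_x = 200
center_y = 225
radius = 65
color = 'navy'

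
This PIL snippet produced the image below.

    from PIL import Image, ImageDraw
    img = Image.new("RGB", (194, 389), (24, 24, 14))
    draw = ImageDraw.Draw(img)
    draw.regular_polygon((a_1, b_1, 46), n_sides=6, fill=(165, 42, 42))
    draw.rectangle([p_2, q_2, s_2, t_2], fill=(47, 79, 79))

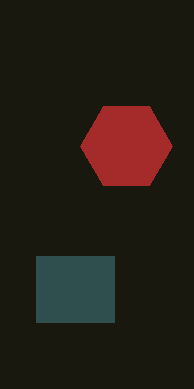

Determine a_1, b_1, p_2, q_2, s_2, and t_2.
a_1 = 126; b_1 = 146; p_2 = 36; q_2 = 256; s_2 = 114; t_2 = 322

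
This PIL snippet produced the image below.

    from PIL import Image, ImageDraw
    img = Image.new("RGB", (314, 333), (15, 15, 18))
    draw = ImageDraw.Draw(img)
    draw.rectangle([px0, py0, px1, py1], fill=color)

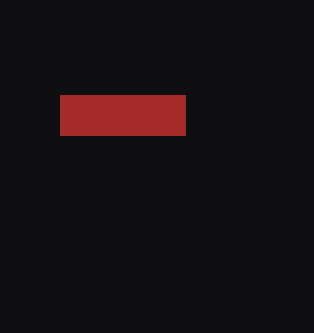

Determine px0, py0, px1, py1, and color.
px0 = 60
py0 = 95
px1 = 185
py1 = 135
color = 'brown'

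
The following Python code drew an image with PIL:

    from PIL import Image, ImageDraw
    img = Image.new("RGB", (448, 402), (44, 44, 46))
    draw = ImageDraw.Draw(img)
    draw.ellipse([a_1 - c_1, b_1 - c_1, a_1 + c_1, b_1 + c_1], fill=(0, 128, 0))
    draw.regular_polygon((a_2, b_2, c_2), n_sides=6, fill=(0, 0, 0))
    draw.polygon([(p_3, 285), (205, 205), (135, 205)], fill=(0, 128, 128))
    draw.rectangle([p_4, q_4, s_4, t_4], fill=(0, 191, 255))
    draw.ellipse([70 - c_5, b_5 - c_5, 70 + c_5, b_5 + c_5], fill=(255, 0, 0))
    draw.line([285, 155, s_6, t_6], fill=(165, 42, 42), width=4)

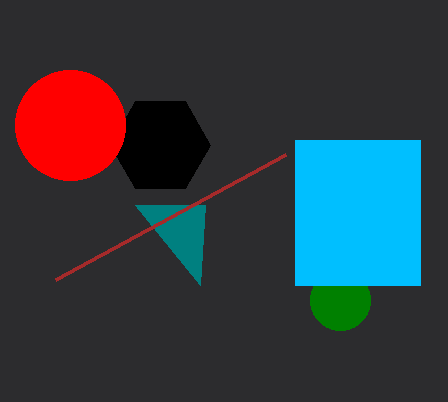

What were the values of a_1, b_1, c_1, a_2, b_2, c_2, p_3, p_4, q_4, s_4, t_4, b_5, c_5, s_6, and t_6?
a_1 = 340; b_1 = 300; c_1 = 30; a_2 = 160; b_2 = 145; c_2 = 50; p_3 = 200; p_4 = 295; q_4 = 140; s_4 = 420; t_4 = 285; b_5 = 125; c_5 = 55; s_6 = 55; t_6 = 280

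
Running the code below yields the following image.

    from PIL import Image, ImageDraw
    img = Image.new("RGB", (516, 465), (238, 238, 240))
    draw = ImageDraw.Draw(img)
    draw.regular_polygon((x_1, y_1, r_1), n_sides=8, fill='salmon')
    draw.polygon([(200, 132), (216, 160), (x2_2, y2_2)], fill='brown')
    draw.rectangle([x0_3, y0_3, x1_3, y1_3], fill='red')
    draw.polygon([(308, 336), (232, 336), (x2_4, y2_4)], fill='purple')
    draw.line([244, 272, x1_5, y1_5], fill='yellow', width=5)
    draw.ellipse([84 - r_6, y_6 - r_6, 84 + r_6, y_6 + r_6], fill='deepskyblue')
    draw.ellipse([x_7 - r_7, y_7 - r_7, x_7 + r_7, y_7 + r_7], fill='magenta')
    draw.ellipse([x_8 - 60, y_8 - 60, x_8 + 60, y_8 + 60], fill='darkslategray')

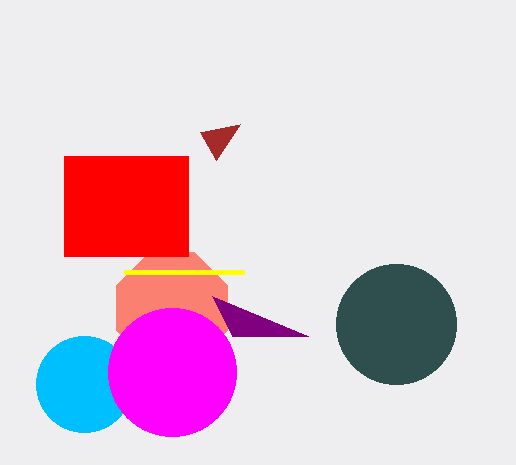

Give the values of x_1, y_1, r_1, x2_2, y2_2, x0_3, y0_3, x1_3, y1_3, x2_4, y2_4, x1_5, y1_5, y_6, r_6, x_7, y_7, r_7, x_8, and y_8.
x_1 = 172
y_1 = 308
r_1 = 60
x2_2 = 240
y2_2 = 124
x0_3 = 64
y0_3 = 156
x1_3 = 188
y1_3 = 256
x2_4 = 212
y2_4 = 296
x1_5 = 124
y1_5 = 272
y_6 = 384
r_6 = 48
x_7 = 172
y_7 = 372
r_7 = 64
x_8 = 396
y_8 = 324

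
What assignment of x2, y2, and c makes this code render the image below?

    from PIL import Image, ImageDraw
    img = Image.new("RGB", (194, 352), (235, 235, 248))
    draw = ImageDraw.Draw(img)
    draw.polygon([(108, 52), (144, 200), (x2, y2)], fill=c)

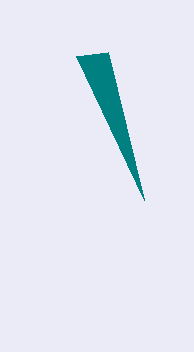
x2 = 76, y2 = 56, c = 'teal'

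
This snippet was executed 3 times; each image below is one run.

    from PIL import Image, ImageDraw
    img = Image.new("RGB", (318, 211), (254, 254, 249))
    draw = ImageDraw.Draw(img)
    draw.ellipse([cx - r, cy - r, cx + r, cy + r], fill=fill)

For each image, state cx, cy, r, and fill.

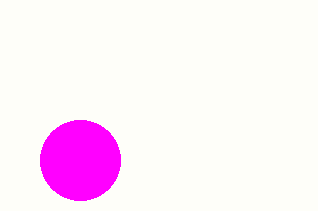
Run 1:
cx = 80; cy = 160; r = 40; fill = 'magenta'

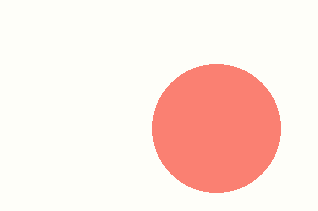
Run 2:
cx = 216
cy = 128
r = 64
fill = 'salmon'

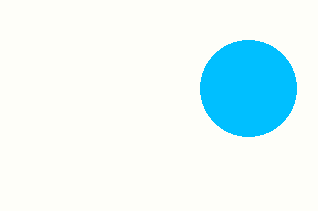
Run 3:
cx = 248, cy = 88, r = 48, fill = 'deepskyblue'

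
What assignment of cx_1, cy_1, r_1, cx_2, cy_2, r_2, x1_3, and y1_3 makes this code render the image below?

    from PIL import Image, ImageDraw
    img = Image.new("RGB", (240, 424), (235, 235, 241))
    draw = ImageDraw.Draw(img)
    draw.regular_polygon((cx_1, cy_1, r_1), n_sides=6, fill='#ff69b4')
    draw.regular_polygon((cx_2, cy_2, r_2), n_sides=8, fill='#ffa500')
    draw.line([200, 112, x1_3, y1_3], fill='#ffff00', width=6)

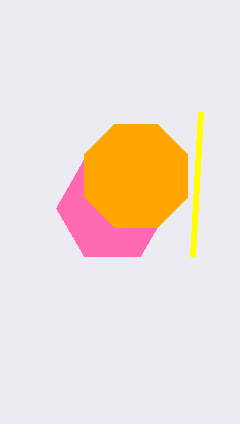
cx_1 = 112
cy_1 = 208
r_1 = 56
cx_2 = 136
cy_2 = 176
r_2 = 56
x1_3 = 192
y1_3 = 256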